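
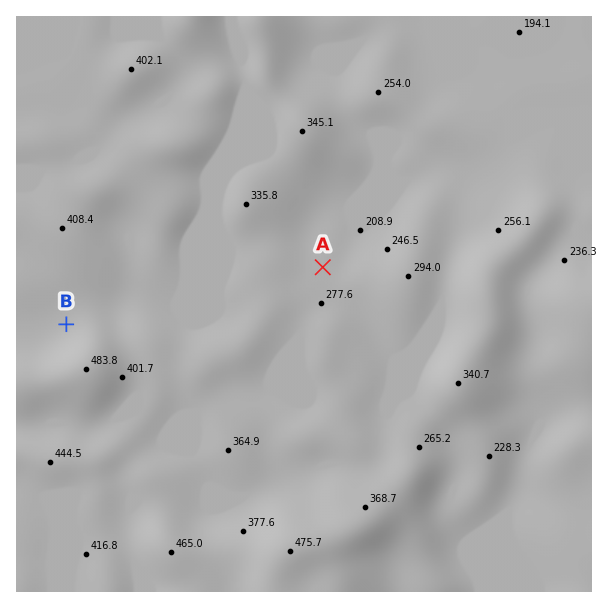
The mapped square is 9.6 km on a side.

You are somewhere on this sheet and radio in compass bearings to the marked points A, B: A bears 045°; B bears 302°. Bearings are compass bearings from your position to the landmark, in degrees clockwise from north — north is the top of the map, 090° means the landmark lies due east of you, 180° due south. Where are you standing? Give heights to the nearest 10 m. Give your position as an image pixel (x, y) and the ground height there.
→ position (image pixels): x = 189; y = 401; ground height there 350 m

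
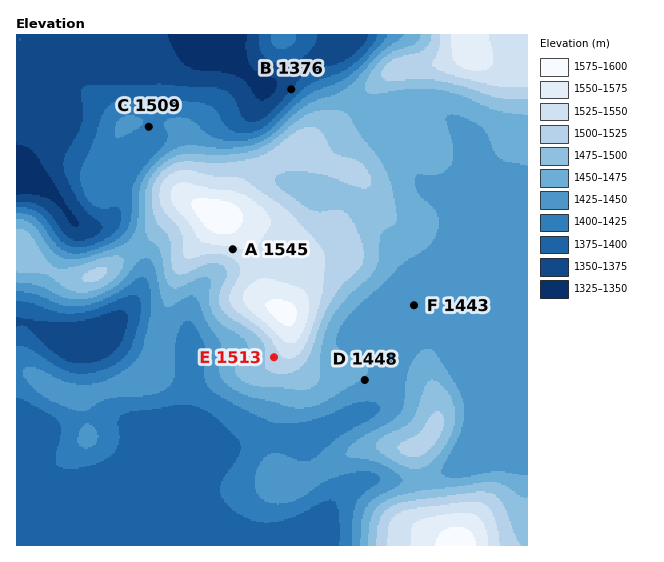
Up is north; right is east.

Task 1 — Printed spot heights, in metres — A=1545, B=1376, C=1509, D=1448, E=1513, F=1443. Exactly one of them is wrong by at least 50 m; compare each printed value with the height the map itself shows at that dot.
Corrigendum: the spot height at C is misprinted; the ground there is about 1422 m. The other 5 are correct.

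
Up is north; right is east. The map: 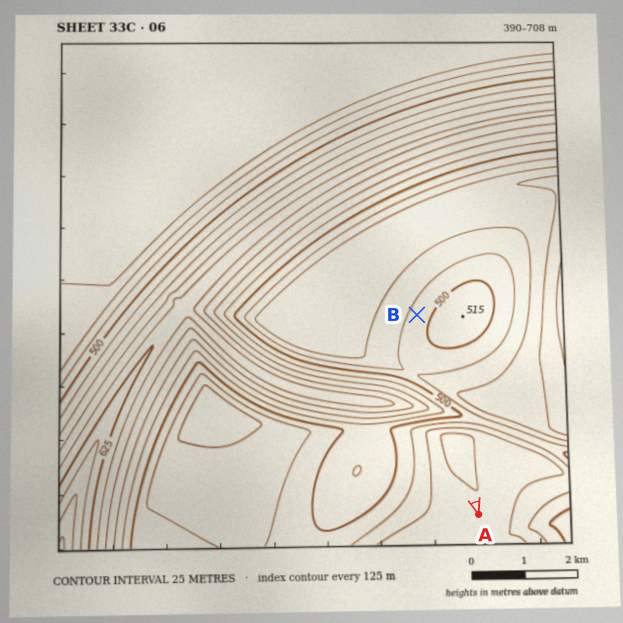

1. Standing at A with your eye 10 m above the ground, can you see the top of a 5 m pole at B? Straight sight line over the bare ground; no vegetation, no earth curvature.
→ no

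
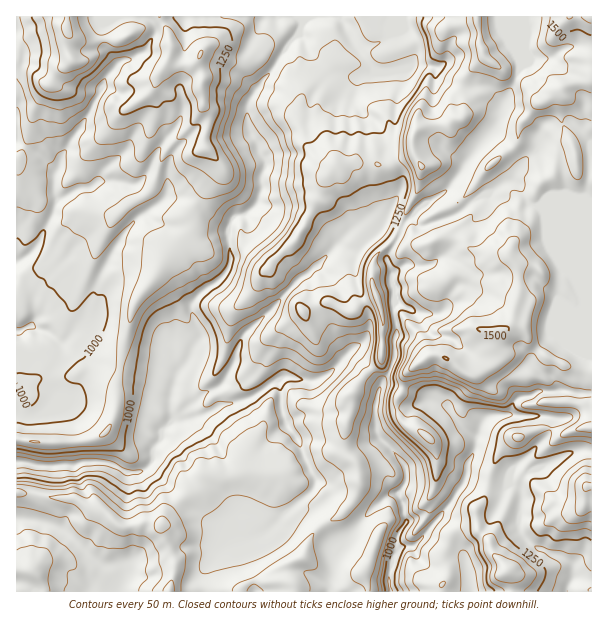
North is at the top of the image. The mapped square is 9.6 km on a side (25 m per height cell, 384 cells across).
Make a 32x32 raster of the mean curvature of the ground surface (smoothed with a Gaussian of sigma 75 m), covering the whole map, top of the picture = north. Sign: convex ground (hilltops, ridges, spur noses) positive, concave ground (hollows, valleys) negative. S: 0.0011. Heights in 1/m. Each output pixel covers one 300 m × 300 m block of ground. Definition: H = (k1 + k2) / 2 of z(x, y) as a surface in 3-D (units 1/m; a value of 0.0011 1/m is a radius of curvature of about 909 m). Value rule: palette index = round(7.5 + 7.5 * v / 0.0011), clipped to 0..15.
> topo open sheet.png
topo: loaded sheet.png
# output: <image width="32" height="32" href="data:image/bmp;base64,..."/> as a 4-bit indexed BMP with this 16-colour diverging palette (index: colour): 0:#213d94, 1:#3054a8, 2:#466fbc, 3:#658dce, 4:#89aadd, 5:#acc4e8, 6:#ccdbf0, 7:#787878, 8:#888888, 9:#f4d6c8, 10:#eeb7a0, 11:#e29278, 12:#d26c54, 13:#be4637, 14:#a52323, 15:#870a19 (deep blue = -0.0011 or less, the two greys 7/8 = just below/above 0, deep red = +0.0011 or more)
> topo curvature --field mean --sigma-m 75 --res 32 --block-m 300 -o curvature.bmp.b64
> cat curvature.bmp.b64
<image width="32" height="32" href="data:image/bmp;base64,Qk12AgAAAAAAAHYAAAAoAAAAIAAAACAAAAABAAQAAAAAAAACAAATCwAAEwsAABAAAAAAAAAAlD0hAKhUMAC8b0YAzo1lAN2qiQDoxKwA8NvMAHh4eACIiIgAyNb0AKC37gB4kuIAVGzSADdGvgAjI6UAGQqHAHlnd2fliLmbZ40Ju3Gql0m6eGZHuFdWqqWPCplgz6hXmoV3RadndkilXJBbVfYTVmQ4fMvIZ3d1qFbwlo2UeqZHecp6tnd3dmjDsOJvV1qd//3mVpqHZ4hlm0CdCYdqXVADggKbqZmbNpuTT0W1dH4DMATSareYl2rIcF9StUYT//79VlVZqYF4pAf+g4/Y10RUf0dlV6xViNJfxVQCMwyHdl12d4QXbZrkXSNEpJ/IiHd7hXeWpSYF+Q4RbqeER4h4epV2empkgVp9+vq4adiZd3mkdzwrhtgB8P1WiHhWRYdn02csNsjGcPGIvLvCd6eHZfRVjsIvqePzEkhpo3eYeGTLdDjLKJp6pMpmabZ3qHhme6pgj9FGXja6l2h6Z1h3lImZtUzpRlp3ZWibpneFh6SJiKOUj2VzmtyYnHV3dpiLN4iSViu1ZypVdmqGd4lambVol1NFylZJSJZnZ3eYZUZLN4yyeqmXcONaVohnp0pmp1l/o0q6mbL8SNVpiZc5pXhp+lM4moloxWObZqd3gqpaR8QkW3iIWNikSXWVZ5Rsl3XbF7p2dpX32lW1V0u7GZuE5jWph2eB1Zdiy8VepxWrhOdziYd2Y4S2d4mZVs+wJsi2ezl4l4YkPOZEeWXKfbLl7GeFeWeHL112W1VX50aVk0aFd3hZdXxuR1ba"/>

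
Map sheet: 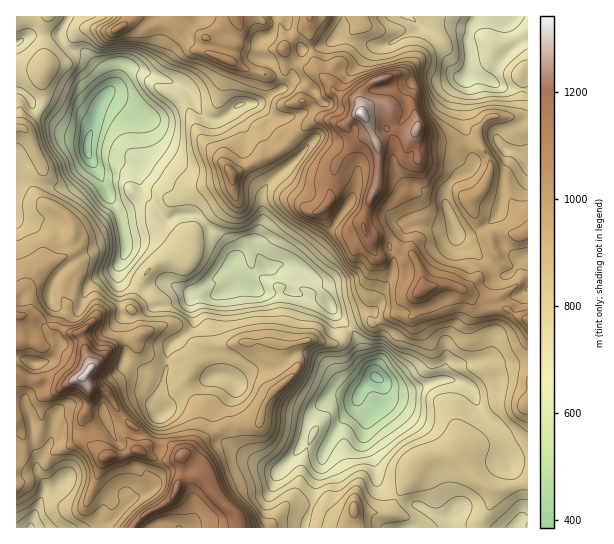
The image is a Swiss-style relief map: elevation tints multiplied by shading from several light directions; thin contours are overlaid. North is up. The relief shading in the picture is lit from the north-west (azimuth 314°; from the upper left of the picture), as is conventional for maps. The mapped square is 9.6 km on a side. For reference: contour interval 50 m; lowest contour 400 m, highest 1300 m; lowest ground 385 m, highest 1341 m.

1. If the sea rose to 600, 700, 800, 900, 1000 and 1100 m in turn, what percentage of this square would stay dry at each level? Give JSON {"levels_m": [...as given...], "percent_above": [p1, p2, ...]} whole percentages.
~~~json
{"levels_m": [600, 700, 800, 900, 1000, 1100], "percent_above": [93, 82, 65, 45, 22, 9]}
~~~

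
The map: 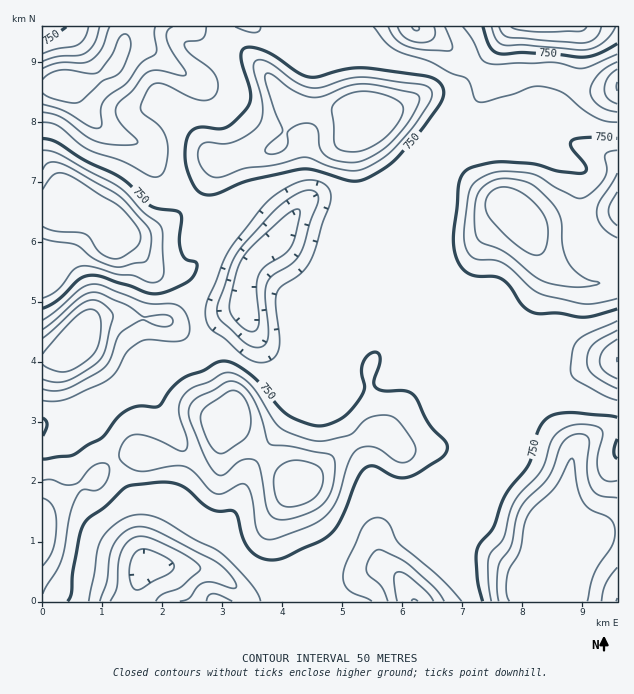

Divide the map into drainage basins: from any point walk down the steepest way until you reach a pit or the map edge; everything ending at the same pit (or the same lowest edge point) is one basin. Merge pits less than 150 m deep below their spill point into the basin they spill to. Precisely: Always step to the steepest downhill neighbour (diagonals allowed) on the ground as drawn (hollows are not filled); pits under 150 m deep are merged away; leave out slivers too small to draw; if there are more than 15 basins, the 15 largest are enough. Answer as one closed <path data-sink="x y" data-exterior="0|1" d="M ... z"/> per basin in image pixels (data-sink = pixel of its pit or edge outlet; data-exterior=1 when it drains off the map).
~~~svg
<path data-sink="80 339" data-exterior="0" d="M532 130l-26 1-4 2 0 59 3 12-38-13-45-1-4-4-1 10-17 27-35 34-9 5-12 0-33 34-13 10 2 54-3 12-11 18-9 11-17 11-12 2-20 1 4-7-1-12-27-51-10-45-8-18-7-6-20-3 17 1 15-6 15-15 25-34 6-14 0-12-14-32-7 2-14 24-26 29-18 12-16 6-21 0-7-9-8-7-36-16-14 8-13 0-1 301 37-25 18-8 10-12 14-8 9-3 33 0 18 5 21-4 14-9 8-27 71 62 13-4 29-26 34-20 9 0 8 5 19-17 38-18 13-11 1-15-6-31 35-44 6-15 2-24 4-3 1-7 5-8 14-15 4-8 8 13 11 25 14 15 23 8 12 2 25-3 1-118-14-9-29-10-18-10z"/><path data-sink="415 601" data-exterior="1" d="M514 388l-5 0-12 10-9 3-13-1-18-8-12 10-38 18-19 17-8-5-9 0-15 8-19 12-24 22-15 8-13 17-12 24 0 18 6 29 0 15 6 15 2 2 245 0 0-23 11-32 19-34 11-63-24-29z"/><path data-sink="62 84" data-exterior="0" d="M287 26l-244 0-1 184 14 0 14-8 36 16 8 7 7 9 21 0 16-6 18-12 26-29 16-26 39-7 21-8 8-17 4-25 18 4 20 0 31 5-13-11-7-15-11-38-29-13z"/><path data-sink="146 567" data-exterior="0" d="M224 420l-8 27-14 9-21 4-18-5-33 0-18 7-15 16-48 28-7 7 0 88 244 1-7-17 0-15-6-29 0-18 7-16 17-24-7-4z"/><path data-sink="416 27" data-exterior="1" d="M617 26l-329 1 11 9 29 13 8 30 10 23 7 6 16 9 1 10 10 17 39 44 41 2 45 14-3-12 0-59 4-2 26-1 21 2 22 12 29 10 14 8z"/><path data-sink="245 306" data-exterior="0" d="M292 104l-2 1-4 24-8 17-9 4-27 5-18 7 13 31 0 12-6 14-19 27-25 24-11 4-17-1 20 3 7 6 8 18 10 45 27 51 1 12-2 6 18 0 12-2 22-16 10-15 8-21-2-54 13-10 33-34 12 0 17-11 27-28 17-27 0-9-3-6-34-37-10-17-2-11-13-4-47-4z"/><path data-sink="617 360" data-exterior="1" d="M548 266l1 14-9 26 0 25-3 21-7 15-18 20 6 3 31 31 5 8 18 18 2 7 2-6 13-11 15-7 14-4 0-144-11-1-15 3-12-2-23-8z"/>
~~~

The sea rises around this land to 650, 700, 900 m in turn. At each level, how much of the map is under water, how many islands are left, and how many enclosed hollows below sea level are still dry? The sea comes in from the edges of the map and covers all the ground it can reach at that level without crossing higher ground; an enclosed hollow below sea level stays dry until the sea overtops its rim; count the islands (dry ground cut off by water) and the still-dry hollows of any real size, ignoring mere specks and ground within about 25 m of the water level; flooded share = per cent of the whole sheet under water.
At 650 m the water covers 9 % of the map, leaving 0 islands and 1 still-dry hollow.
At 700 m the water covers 16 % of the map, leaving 0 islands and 1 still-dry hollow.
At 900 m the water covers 92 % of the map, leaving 4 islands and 0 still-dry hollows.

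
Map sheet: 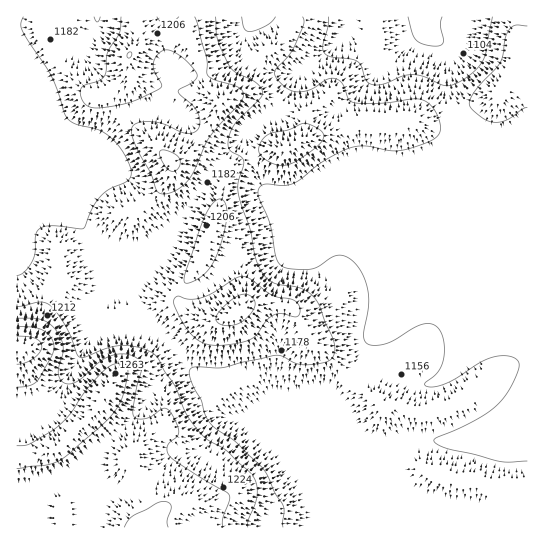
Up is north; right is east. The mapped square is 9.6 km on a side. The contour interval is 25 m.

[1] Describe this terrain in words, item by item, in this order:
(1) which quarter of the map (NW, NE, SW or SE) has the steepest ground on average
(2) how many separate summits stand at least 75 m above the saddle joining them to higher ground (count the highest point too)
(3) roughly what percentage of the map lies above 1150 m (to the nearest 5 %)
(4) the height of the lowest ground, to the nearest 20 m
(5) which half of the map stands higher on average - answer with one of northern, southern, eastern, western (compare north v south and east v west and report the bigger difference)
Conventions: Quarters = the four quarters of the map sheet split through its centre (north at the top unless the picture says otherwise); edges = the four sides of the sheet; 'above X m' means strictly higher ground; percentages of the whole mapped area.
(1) The south-west quarter is the steepest part of the map.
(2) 1 summit rises at least 75 m above its surroundings.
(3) Ground above 1150 m makes up about 75 % of the sheet.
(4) The lowest point is down at roughly 1100 m.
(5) On average the western half of the map is the higher ground.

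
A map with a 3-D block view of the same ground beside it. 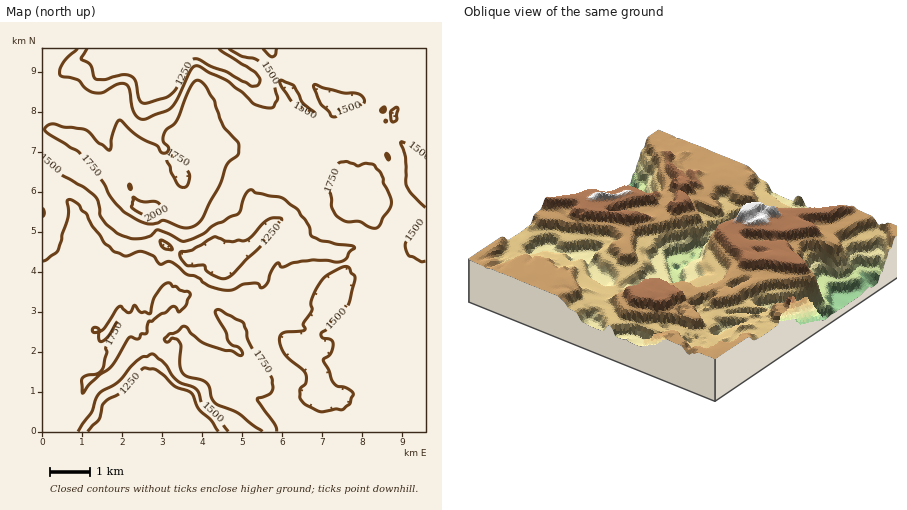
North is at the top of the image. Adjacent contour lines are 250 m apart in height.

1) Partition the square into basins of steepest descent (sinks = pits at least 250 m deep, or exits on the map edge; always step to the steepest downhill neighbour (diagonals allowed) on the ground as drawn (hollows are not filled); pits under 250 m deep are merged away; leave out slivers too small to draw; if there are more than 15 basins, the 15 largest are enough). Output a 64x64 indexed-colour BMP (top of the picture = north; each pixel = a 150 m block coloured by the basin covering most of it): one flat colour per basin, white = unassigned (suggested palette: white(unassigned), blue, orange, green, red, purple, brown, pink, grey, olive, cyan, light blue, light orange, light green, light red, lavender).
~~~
<image width="64" height="64" href="data:image/bmp;base64,Qk12CAAAAAAAAHYAAAAoAAAAQAAAAEAAAAABAAQAAAAAAAAIAAATCwAAEwsAABAAAAAAAAAA////ALR3HwAOf/8ALKAsACgn1gC9Z5QAS1aMAMJ34wB/f38AIr28AM++FwDox64AeLv/AIrfmACWmP8A1bDFADMzMzMzMzMzMzMzMzMzMzMzMzMiIiIRERERERERERERMzMzMzMzMzMzMzMzMzMzMzMzMiIiIREREREREREREREzMzMzMzMzMzMzMzMzMzMzMzMREhERERERERERERERETMzMzMzMzMzMzMzMzMzMzMzMzERERERERERERERERERMzMzMzMzMzMzMzMzMzMzMzMzMREREREREREREREREREzMzMzMzMzMzMzMzMzMzMzMzMzERERERERERERERERETMzMzMzMzMzMzMzMzMzMzMzMzEREREREREREREREREhMzMzMzMzMzMzMzMzMzMzMzMzMREREREREREREREREiIzMzMzMzMzMzMzMzMzMzMzERERERERERERERERERESIjMzMzMzMzMzMzMzMzMzMzMxEREREREREREREREREREiMzIjMzMzMzMzMzMzMzMzMzMxERERERERERERERERERIiIiIzMzMzMzMzMzMzMzIjMzERERERERERERERERERESIiIzMzMzMzMzMzMzMiIiMzMRERERERERERERERERESIiIjMzMzMzMzMzMzMiIiIjMhERERERERERERERERESIiIiIzMzMzMzMzMzMyIiIiMyIhEREREREREREREREiIiIiIiMzMzMzMzMzMyIiIiIiIiIREREREREREREREiIiIiIiIzMjMzMzMzMzIiIiIiIiIhERERERERERERESIiIiIiIiIiMzMzMzMzIiIiIhEiIiERERERERESIiEREiIiIiIiIiIjMzEzMzMiIiIhEREiIhEREREREREiIhEiIiIiIiIiIiIzMREzMiIiIiERERIiIRERERERERERESIiIiIiIiIiIjMRETMzIiERERERESIhERERERERERESIiIiIRIiIiIiIRERETMhEREREREREREREREREREREREiIiERERIiIiIiEREREREREREREREREREREREREREREiIiIREREiIiIiIhERERERERERERERERERERERERERESIiIhERESIiIiIiERERERERERERERERERERERERERESIiIiEREREiIiEiERERERERERERERERERERERERERESIiIiIRERERIhERERERERERERERERERERERERERERERIiIiIhEREREREREREREREREREREREREREREREREREREiIiIiERERERERERERERERERERERERERERERERERERESIiIiIRERERERERERERERERERERERERERERERERERESIiIiIhEREREREREREREREREREREREREREREREREREREiIiIiERERERERERERERERERERERERERERERERERERESIiIiIRERERERERERERERERERERERERERERERERERERIiIiIhEREREREREREREREREREREREREREREREREREREiIiIiERERERERERERERERERERERERERERERERERERESIiIiIRERERERERERERERERERERERERERERERERERESIiIiIhEREREREREREREREzERERERERERERERERERERIiIiIiEREREREREREzMzMzMxEREREREREREREREREREiIiIiIRERERERERETMzMzMzMREREREREREREREREREiIiIiIhERERERERETMzMzMzMxERERERERERERERERMyIiIiIiERERERERERMzMzMzMzMRERERERERERERESMzIiIiIiIRERERERESIzMzMzMzMxERERERERERERIiIjIiIiIiIhERERERESIjMzMzMzMxERERERERERERIiIiIiIiIiIiERERERESIiMzMzMzMzMxERERERERERIiIiIiIiIiIiIRERERESIiIzMzMzMzMzEREREREREREiIiIiIiIiIiIhERERESIiIzMzMzMzMzMxEREREREREiIiIiIiIiIiIiERERESIiIzMzMzMzMzMzERERERESIiIiIiIiIiIiIiIRERESIiIjMyIjMzMzMzMiIiIiIiIiIiIiIiIiIiIiIhERERIiIiIiIiIjMzMzMyIiIiIiIiIiIiIiIiIiIiIiEREiIiIiIiIiIiIiMzMyIiIiIiIiIiIiIiIiIiIiIiISIiIiIiIiIiIiIiIzMyIiIiIiIiIiIiIiIiIiIiIiIiIiIiIiIiIiIiIiIjMyIiIiIiIiIiIiIiIiIiIiIiIiIiIiIiIiIiIiIiIiMzIiIiIiIiIiIiIiIiIiIiIiIiIiIiIiIiIiIiIiIiIiIiIiIiIiIiIiIiIiIiIiIiIiIiIiIiIiIiIiIiIiIiIiIiIiIiIiIiIiIiIiIiIiIiIiIiIiIiIiIiIiIiIiIiIiIiIiIiIiIiIiIiIiIiIiIiIiIiIiIiIiIiIiIiIiIiIiIiIiIiIiIiIiIiIiIiIiIiIiIiIiIiIiIiIiIiIiIiIiIiIiIiIiIiIiIiIiIiIiIiIiIiIiIiIiIiIiIiIiIiIiIiIiIiIiIiIiIiIiIiIiIiIiIiIiIiIiIiIiIiIiIiIiIiIiIiIiIiIiIiIiIiIiIiIiIiIiIiIiIiIiIiIiIiIiIiIiIiIiIiIiIiIiIiIiIiIiIiIiIiIiIiIiIiIiIiIiIiIiIiIiIiIiIiIiIiIiIiIiIiIiIiIiIiIiIiIiIiIiIiIiIiIiIiIiIjIiIiIiIiIiIiIiIiIiIiIiIiIiIiIiIiIiIiIiIiIi"/>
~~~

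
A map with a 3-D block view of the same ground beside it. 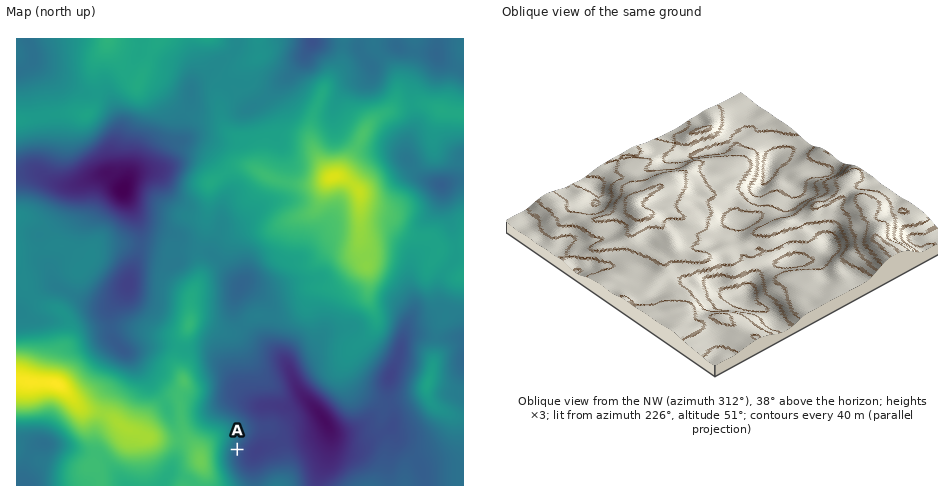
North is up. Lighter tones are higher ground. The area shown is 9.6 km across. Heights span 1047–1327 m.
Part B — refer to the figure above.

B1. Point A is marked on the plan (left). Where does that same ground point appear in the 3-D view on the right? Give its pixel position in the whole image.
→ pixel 827 178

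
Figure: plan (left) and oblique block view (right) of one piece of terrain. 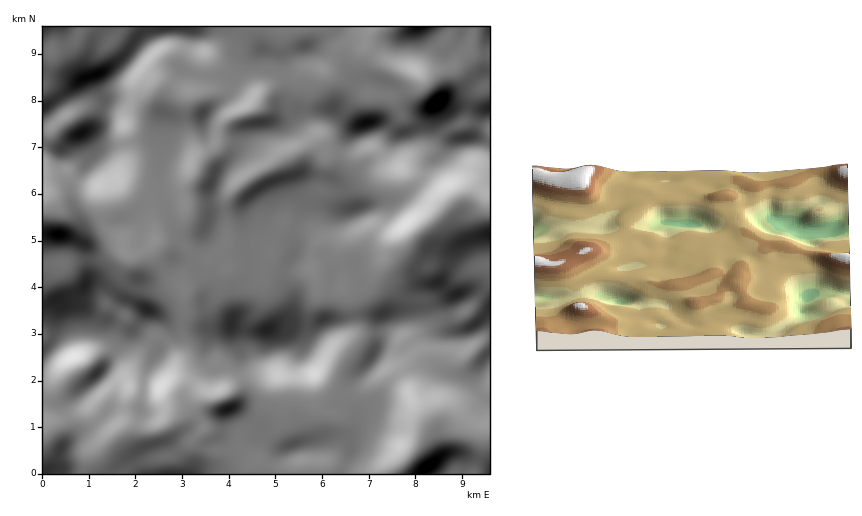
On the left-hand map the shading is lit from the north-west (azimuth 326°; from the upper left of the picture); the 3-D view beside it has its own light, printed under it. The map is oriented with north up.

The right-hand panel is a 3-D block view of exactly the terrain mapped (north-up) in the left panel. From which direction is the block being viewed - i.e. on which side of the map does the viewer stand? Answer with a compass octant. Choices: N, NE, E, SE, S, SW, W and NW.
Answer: N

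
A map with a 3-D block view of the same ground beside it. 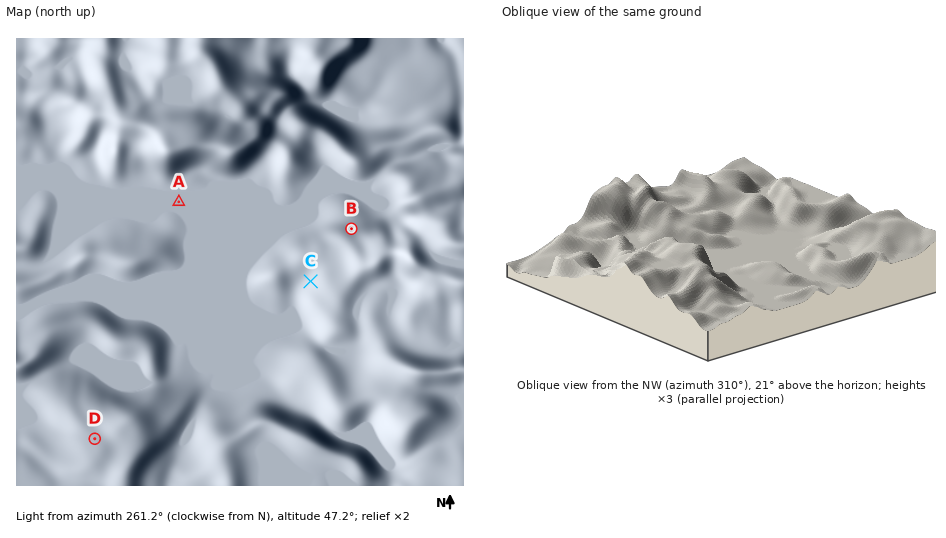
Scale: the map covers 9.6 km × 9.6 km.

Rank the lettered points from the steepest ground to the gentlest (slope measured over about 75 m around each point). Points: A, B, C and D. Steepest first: B C D A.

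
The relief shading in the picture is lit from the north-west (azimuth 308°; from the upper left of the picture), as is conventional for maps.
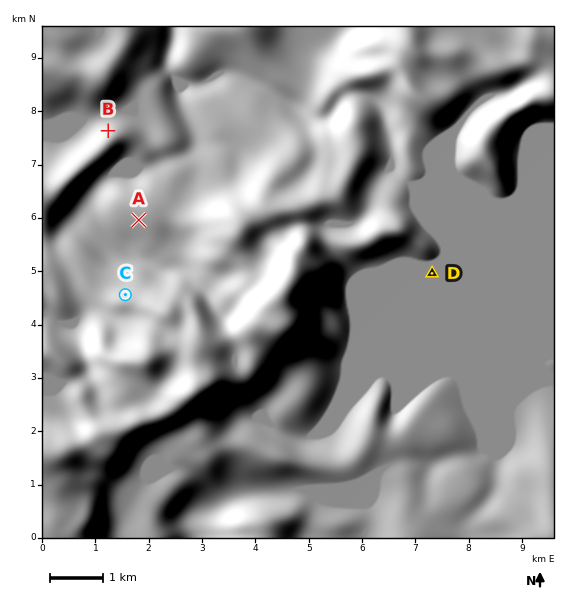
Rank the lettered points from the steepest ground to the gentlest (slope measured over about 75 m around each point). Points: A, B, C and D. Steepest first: B C A D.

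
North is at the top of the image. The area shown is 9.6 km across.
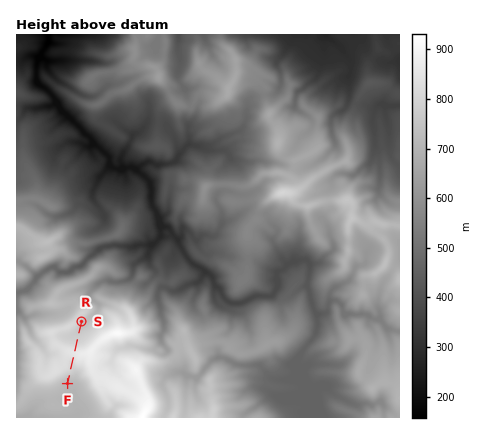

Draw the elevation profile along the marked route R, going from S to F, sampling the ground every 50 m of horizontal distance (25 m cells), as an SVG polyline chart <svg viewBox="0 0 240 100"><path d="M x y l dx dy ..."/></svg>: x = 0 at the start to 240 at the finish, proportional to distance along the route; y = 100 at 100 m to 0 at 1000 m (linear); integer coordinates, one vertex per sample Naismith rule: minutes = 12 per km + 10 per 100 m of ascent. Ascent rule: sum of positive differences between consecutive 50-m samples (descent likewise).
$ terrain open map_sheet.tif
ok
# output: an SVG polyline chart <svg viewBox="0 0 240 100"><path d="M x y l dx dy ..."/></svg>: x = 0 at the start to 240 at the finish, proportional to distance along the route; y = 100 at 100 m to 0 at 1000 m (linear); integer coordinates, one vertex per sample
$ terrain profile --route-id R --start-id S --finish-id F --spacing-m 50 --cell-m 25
<svg viewBox="0 0 240 100"><path d="M0 26l8 0 7 1 8 0 7 0 8-1 7 0 8-1 7 0 8-1 8-1 7-1 8-1 7-2 8-2 7-1 8 0 7 0 8 1 7 1 8 1 8 2 7 0 8 1 7 0 8 0 7 2 8 1 7 2 8 2 8 1 7 1 6 0"/></svg>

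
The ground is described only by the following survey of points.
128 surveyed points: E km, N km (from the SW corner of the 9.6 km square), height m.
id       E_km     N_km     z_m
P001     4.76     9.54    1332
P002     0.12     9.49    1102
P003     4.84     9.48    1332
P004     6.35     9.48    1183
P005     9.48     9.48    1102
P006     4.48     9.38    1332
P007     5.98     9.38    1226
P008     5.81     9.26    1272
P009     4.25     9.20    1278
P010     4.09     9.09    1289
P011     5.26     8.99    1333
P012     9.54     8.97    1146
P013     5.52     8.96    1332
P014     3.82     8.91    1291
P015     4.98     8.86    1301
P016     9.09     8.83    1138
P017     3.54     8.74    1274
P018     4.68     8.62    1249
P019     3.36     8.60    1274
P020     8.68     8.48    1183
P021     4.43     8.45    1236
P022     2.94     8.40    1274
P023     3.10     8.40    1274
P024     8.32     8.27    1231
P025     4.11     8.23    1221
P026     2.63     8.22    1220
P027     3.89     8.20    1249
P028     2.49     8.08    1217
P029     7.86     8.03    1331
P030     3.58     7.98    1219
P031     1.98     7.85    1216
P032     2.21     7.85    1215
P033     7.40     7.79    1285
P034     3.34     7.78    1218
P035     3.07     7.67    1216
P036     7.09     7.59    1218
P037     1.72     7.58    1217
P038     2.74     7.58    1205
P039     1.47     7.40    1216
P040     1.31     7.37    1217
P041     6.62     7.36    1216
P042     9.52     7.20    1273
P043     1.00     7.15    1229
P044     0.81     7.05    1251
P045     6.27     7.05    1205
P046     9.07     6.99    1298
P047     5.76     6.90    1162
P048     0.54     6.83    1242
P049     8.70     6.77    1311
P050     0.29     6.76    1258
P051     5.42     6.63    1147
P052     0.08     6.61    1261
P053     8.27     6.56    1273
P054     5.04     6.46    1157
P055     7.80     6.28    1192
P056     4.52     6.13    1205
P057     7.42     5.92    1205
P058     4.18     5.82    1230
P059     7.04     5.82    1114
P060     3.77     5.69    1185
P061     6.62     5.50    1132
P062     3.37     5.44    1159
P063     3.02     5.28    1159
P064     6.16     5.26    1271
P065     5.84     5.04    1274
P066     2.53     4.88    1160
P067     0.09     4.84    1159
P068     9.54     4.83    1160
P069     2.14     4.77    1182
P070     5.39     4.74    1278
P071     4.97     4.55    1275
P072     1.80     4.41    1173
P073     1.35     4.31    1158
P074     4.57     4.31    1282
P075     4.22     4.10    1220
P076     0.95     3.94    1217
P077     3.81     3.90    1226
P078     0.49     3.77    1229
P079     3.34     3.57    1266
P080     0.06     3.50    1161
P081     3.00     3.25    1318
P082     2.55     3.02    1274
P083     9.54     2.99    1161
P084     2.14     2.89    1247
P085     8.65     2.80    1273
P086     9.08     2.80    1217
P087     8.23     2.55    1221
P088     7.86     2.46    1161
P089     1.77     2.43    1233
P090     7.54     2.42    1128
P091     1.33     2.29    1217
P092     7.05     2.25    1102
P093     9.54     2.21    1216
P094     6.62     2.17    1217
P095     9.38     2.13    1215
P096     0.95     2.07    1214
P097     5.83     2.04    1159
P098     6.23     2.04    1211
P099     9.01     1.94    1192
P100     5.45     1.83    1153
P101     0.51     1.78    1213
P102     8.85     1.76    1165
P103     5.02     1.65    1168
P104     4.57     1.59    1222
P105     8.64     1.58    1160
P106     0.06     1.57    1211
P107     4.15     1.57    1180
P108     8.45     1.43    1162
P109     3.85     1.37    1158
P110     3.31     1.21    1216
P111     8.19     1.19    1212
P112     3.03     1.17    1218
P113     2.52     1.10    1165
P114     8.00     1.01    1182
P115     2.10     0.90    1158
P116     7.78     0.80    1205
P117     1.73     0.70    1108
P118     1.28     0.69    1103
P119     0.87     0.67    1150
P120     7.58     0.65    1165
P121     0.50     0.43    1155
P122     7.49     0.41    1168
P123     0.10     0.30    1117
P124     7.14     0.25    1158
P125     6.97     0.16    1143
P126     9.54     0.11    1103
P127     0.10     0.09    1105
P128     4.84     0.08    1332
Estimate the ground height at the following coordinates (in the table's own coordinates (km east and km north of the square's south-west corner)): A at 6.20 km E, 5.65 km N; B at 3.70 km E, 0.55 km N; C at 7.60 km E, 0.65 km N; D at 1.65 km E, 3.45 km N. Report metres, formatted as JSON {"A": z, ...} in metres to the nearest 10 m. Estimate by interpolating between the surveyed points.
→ {"A": 1160, "B": 1220, "C": 1170, "D": 1220}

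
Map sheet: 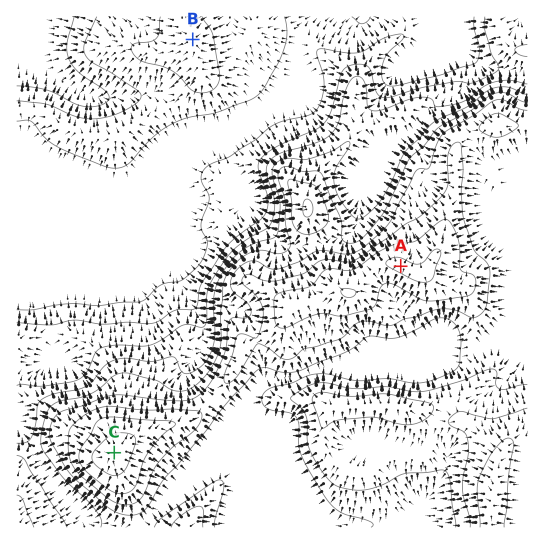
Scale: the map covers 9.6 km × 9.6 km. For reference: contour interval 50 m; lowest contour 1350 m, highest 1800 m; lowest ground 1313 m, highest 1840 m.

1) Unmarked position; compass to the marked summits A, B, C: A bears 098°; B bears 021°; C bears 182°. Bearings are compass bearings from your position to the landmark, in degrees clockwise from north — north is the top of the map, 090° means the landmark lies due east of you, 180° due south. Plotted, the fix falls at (121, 227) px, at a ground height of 1390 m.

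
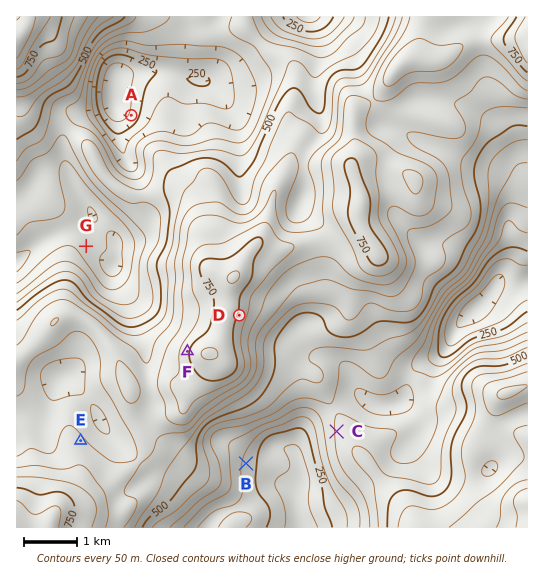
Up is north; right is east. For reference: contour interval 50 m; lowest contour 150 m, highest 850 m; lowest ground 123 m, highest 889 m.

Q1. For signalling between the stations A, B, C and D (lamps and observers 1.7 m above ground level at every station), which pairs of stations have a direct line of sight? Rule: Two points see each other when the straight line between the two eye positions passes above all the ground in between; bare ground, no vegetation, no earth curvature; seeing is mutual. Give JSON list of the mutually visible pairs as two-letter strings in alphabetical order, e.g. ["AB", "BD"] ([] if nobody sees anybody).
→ ["BC", "CD"]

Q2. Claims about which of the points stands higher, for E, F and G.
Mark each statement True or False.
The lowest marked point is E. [False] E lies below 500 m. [False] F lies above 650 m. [True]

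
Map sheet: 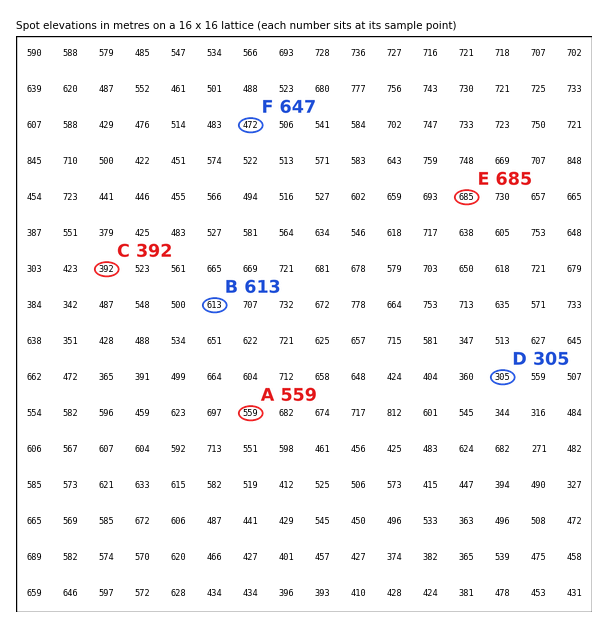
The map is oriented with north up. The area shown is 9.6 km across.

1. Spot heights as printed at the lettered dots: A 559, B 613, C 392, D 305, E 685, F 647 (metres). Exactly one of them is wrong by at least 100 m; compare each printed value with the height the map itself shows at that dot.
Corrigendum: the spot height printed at F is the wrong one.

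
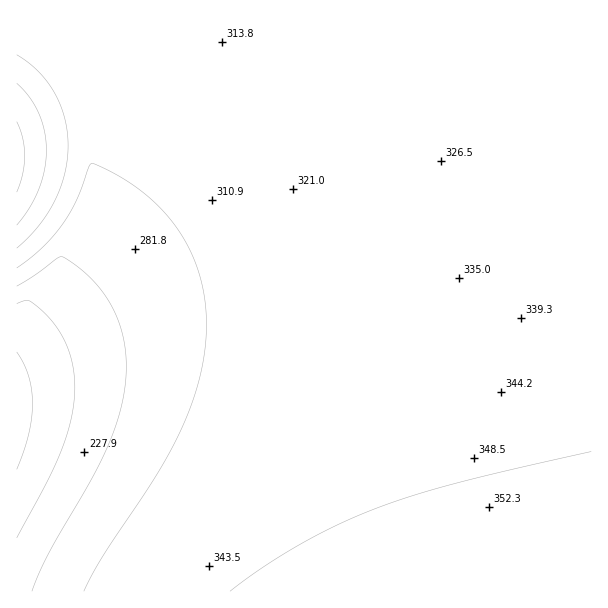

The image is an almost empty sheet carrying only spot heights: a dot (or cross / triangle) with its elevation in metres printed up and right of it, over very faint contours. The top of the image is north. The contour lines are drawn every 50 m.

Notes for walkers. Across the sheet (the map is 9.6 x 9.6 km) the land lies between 130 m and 470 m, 320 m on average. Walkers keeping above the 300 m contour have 75.8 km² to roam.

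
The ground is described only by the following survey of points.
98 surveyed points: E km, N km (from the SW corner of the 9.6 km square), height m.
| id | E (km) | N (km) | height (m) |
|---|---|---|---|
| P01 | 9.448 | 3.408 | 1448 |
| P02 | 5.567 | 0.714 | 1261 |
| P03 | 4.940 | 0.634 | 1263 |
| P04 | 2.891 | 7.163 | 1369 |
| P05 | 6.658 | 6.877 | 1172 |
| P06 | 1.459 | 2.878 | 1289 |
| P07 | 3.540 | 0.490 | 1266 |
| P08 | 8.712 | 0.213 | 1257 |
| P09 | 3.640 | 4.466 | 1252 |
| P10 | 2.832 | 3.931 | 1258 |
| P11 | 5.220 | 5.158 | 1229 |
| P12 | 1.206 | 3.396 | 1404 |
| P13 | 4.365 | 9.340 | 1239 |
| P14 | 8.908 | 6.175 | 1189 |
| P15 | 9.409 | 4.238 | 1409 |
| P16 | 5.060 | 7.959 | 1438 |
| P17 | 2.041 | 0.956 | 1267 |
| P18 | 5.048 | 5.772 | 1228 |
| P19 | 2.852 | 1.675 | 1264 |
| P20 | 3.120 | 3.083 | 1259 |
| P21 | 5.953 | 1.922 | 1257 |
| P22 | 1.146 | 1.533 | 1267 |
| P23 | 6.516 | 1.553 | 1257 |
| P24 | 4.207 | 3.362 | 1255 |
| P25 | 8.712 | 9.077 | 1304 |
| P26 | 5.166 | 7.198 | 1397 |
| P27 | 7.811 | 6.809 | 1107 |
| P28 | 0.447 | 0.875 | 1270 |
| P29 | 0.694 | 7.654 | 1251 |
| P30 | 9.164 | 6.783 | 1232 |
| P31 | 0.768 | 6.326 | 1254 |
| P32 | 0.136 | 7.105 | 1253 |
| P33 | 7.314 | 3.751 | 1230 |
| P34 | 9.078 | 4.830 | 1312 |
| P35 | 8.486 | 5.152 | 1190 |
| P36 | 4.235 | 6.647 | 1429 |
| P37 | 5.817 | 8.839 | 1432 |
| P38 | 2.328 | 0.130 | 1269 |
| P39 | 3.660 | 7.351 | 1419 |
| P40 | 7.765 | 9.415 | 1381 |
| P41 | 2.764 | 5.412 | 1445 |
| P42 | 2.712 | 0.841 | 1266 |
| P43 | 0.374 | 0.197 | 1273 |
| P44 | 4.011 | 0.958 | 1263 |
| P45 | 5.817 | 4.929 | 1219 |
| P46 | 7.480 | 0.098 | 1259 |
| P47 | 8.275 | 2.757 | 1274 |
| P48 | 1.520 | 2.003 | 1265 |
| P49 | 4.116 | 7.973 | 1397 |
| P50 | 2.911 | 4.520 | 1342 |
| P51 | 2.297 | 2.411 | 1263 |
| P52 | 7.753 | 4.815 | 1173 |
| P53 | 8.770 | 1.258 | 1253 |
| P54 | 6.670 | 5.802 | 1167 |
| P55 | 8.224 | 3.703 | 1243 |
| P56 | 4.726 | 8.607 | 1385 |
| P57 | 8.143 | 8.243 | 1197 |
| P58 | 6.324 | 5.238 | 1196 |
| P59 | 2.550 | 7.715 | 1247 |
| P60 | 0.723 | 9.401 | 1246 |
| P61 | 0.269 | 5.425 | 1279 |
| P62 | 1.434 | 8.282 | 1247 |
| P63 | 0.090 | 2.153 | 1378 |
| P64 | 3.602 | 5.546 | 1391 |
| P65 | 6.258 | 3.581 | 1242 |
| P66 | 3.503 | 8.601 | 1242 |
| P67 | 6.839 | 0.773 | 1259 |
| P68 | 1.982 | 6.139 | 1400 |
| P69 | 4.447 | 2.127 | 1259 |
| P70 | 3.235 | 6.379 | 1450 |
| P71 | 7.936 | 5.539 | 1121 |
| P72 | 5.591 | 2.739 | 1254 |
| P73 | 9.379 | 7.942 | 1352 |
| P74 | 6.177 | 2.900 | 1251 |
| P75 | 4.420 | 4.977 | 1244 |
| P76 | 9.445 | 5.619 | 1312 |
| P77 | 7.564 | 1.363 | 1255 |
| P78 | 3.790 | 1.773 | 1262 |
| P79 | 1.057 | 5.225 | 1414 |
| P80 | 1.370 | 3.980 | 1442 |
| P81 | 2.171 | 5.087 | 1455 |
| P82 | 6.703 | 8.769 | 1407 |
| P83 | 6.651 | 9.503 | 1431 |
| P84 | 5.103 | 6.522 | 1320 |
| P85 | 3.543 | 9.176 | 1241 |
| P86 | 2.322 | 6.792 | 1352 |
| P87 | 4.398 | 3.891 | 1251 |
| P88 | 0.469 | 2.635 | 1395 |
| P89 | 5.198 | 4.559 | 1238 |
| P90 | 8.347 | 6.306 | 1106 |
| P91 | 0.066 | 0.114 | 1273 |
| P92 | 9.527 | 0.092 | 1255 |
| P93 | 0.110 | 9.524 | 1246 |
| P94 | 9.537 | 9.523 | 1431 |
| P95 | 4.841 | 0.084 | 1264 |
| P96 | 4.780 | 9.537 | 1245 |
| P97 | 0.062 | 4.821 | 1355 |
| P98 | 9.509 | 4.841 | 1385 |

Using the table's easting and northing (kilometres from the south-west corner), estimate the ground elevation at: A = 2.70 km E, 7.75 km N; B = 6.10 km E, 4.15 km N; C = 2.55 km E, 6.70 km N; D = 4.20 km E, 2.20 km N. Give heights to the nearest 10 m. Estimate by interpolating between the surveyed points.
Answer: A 1250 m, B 1230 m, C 1390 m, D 1260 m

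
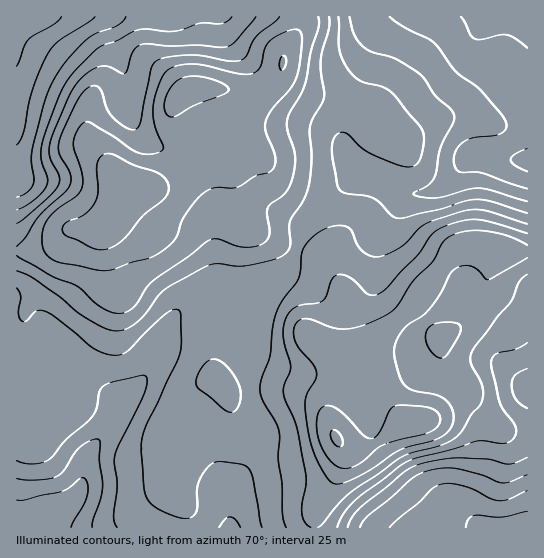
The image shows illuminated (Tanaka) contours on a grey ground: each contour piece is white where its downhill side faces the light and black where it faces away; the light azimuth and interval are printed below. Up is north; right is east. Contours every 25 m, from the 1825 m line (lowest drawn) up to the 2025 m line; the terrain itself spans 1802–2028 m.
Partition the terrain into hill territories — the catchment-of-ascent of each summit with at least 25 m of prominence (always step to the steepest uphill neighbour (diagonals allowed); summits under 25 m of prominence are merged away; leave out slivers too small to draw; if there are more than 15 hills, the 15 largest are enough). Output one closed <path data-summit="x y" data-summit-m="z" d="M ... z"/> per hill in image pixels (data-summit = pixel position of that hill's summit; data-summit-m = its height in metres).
<path data-summit="337 438" data-summit-m="2028" d="M527 16l-136 0-4 5-7 14-16 64-20 38 0 12 4 8 11 12 9 5-6 1-16 9-41 38-14 40-46 46-14-4-18 0-11-3-23 10-12 16-19 46-27 31-16-12-39-17-13-12-37 3 1 162 511-1z"/><path data-summit="133 187" data-summit-m="2023" d="M101 16l-85 1 0 348 15 0 22-2 13 12 39 17 16 12 27-31 19-46 12-16 23-10 11 3 18 0 14 4 46-46 14-40 41-38 16-9 6-1-9-5-8-8-14-24-12-6-22-6-53 4-32-6-17 6-20 22-11 0-21-8-9-8-9-17-4-13-2-30-10-25-7-24z"/><path data-summit="185 94" data-summit-m="2012" d="M390 16l-289 1 7 9 7 24 10 25 2 30 8 22 14 16 21 8 11 0 20-22 17-6 32 6 39-4 24 2 24 10 6 11 2-15 19-34 16-64z"/>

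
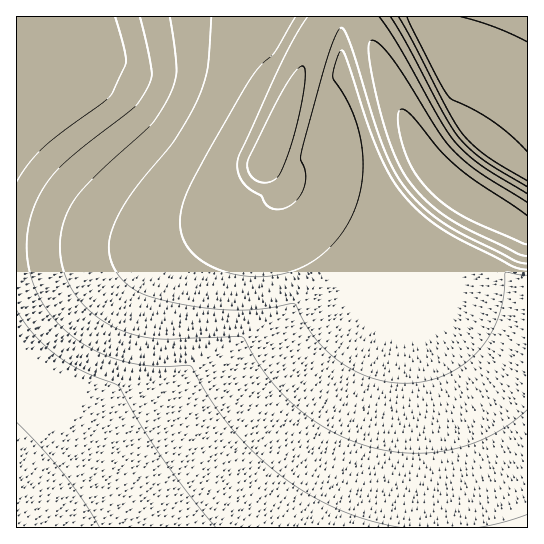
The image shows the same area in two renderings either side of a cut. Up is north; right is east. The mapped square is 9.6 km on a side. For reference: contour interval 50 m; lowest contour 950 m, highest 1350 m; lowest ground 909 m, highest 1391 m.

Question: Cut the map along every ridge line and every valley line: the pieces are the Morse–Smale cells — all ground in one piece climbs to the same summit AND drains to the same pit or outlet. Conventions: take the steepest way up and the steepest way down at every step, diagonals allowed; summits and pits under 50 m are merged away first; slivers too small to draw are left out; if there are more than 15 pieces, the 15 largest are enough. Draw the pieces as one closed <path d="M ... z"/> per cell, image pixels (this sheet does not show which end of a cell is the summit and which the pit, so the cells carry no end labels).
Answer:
<path d="M358 16l-17 1 0 44 31 89 13 32-10 25-16 27-36 47-25 23-23 17-38 24-134 72-28 19-28 23-31 31 1 38 511-1 0-296-66-36-33-30-20-35-32-77z"/><path d="M341 16l-66 1 2 21 25 14 3 9-26 73-14 29 7 31-3 6-24 13-20 8-78 23-17 3-114 0 1 242 30-30 46-35 144-79 38-24 23-17 25-23 33-43 19-31 10-25-42-116z"/><path d="M274 16l-257 0-1 230 114 1 17-3 78-23 20-8 24-13 3-6-7-31 14-29 26-73-3-9-25-14z"/><path d="M527 16l-168 1 18 36 32 77 20 35 33 30 65 36z"/>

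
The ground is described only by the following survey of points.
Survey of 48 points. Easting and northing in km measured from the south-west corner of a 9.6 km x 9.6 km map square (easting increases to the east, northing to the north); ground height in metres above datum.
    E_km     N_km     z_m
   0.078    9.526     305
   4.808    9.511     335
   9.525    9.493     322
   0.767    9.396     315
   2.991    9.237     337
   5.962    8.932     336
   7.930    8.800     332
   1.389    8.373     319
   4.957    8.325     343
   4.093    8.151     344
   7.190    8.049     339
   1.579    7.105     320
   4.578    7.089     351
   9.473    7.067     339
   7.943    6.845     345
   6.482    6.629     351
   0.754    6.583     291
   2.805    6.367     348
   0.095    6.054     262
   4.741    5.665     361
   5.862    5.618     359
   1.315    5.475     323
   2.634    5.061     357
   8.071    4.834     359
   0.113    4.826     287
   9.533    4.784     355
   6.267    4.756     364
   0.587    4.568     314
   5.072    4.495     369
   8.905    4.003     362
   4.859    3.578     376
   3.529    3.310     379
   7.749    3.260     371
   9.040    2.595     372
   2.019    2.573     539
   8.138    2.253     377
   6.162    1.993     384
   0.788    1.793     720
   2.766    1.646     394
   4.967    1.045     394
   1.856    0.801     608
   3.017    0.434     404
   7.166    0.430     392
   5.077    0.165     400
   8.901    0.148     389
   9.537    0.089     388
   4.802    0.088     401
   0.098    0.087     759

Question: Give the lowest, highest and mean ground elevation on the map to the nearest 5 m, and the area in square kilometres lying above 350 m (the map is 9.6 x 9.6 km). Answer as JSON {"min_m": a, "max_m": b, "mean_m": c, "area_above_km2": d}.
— {"min_m": 255, "max_m": 775, "mean_m": 380, "area_above_km2": 57.5}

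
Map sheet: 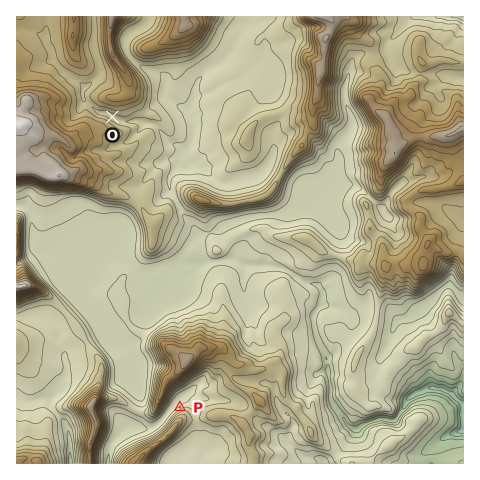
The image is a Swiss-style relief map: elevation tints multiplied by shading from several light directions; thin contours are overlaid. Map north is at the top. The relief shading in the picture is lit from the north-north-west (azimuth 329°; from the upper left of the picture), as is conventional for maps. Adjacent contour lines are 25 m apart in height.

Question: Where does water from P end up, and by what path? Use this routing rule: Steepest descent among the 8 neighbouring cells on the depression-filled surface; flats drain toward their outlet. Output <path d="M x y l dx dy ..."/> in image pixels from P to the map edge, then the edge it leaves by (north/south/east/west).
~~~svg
<path d="M180 407l-2-2-3 0-20 21-4 2-25-1-16 18-2 18"/>
exit: south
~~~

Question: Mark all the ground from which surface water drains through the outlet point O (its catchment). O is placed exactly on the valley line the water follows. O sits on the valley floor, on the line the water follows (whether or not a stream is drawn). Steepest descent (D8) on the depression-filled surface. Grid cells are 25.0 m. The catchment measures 5.331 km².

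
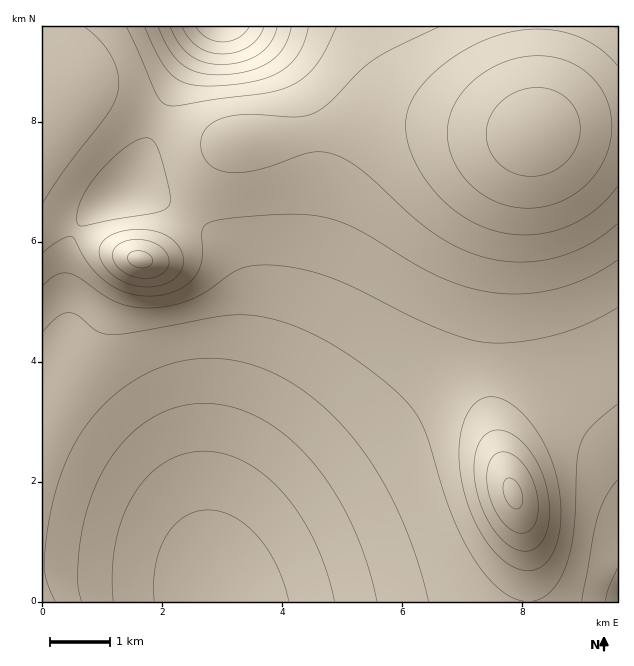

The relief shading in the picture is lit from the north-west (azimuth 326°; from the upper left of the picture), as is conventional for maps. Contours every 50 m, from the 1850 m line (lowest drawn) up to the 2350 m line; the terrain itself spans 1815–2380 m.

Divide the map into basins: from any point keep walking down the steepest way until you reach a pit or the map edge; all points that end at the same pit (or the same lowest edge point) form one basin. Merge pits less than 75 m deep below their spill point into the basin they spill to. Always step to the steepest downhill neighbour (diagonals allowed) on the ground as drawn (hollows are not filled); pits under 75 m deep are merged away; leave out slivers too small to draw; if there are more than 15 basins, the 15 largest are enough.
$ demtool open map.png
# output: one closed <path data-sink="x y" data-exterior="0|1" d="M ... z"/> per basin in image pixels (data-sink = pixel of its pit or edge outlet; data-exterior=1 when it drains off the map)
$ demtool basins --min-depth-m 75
<path data-sink="220 601" data-exterior="1" d="M83 90l-18 4-23 12 0 495 485 1-1-61-7-31-17-45-8-35-5-33 0-45 7-76 11-60 11-42 10-30 6-11-49-2-72-9-49 0-69 14-69 6-21-4-18-6-65-30-24-8z"/><path data-sink="617 601" data-exterior="1" d="M617 126l-40 0-41 5-8 13-10 30-16 64-12 93-1 66 7 47 29 88 3 20 1 50 89-1z"/><path data-sink="223 27" data-exterior="1" d="M536 26l-493 0-1 79 2 1 14-10 12-4 22 0 30 10 65 30 18 6 21 4 69-6 69-14 49 0 72 9 48 1 4-11z"/>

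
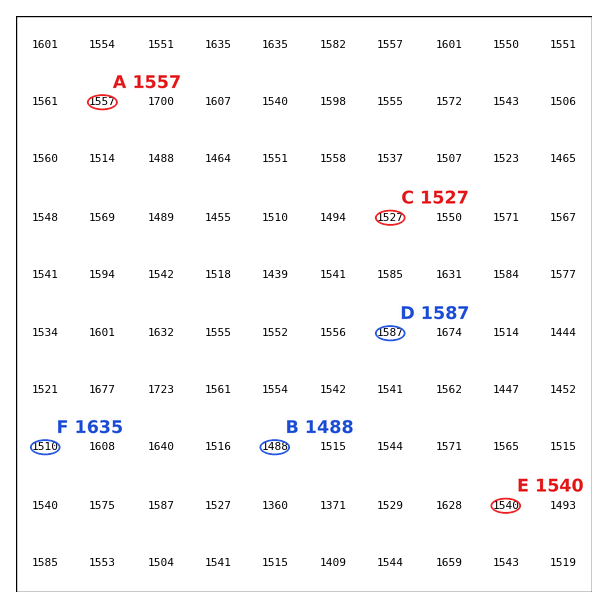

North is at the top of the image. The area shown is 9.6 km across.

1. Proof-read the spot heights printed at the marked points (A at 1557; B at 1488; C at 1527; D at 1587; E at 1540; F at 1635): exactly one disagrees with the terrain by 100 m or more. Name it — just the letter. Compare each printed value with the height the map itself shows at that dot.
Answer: F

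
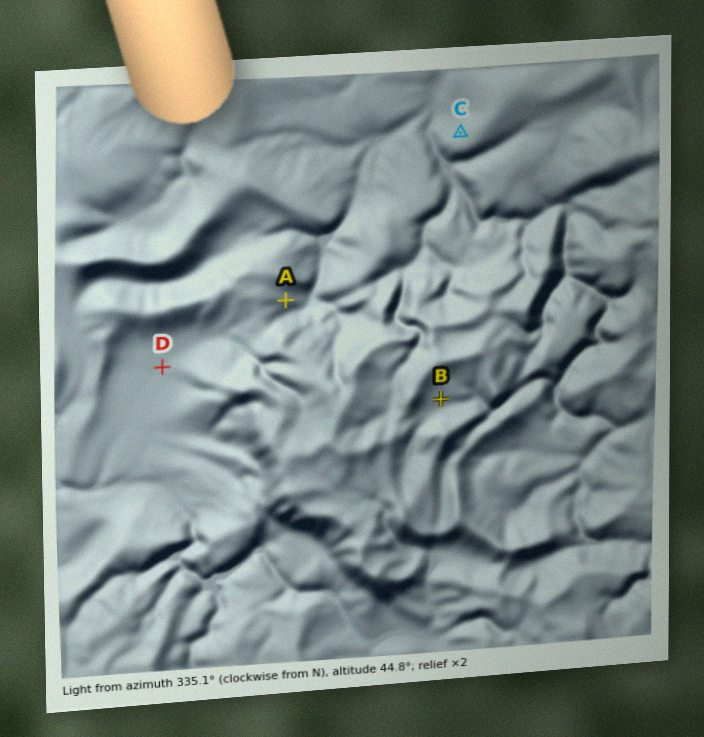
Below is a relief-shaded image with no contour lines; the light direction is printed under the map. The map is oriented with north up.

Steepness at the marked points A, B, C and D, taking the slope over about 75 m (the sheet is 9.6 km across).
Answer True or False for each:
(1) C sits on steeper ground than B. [True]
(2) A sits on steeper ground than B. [True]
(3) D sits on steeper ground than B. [False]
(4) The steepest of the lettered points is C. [False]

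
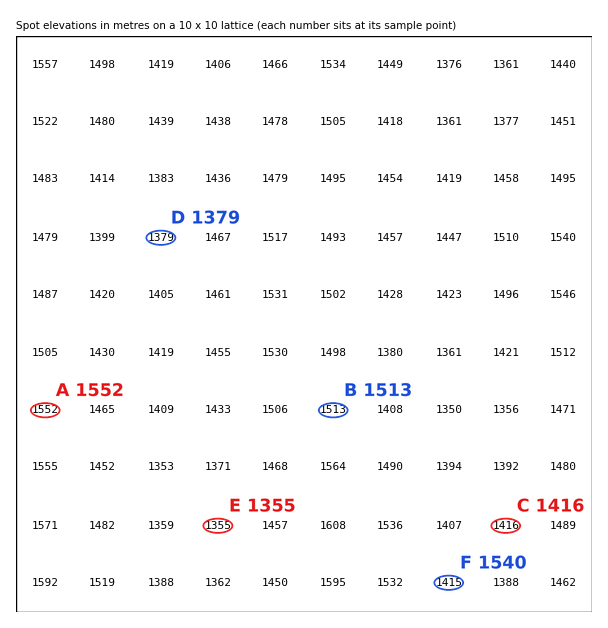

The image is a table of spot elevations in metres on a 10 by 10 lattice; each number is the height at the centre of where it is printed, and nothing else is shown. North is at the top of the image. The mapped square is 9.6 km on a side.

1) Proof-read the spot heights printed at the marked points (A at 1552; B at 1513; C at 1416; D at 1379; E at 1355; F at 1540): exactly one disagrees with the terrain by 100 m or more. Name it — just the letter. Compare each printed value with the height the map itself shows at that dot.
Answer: F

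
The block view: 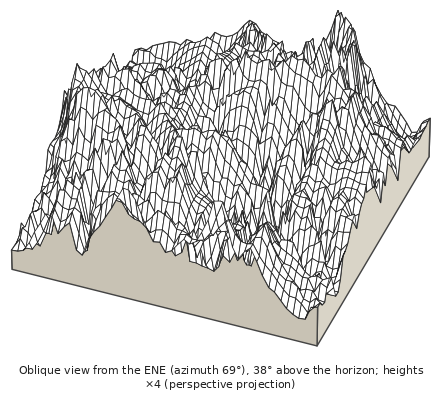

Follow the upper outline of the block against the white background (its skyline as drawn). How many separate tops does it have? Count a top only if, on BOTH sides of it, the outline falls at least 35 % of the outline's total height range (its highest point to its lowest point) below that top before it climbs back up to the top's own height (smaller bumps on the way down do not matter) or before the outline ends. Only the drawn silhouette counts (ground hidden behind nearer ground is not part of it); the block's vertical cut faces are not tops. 1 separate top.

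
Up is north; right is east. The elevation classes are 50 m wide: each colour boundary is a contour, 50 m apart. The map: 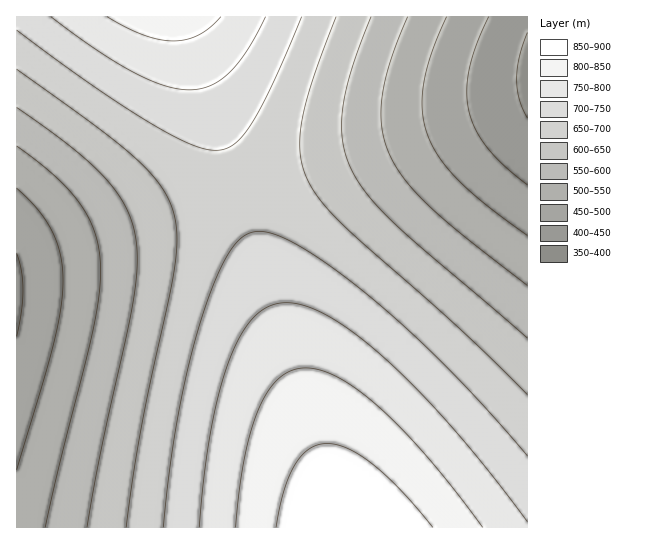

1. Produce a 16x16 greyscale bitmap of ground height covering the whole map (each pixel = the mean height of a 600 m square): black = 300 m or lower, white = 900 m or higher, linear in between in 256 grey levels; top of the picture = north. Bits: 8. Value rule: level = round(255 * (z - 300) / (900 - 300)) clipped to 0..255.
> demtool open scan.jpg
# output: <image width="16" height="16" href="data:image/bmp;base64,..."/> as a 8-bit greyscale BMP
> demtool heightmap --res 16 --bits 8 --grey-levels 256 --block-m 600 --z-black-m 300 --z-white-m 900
<image width="16" height="16" href="data:image/bmp;base64,Qk02BQAAAAAAADYEAAAoAAAAEAAAABAAAAABAAgAAAAAAAABAAATCwAAEwsAAAABAAAAAAAAAAAAAAEBAQACAgIAAwMDAAQEBAAFBQUABgYGAAcHBwAICAgACQkJAAoKCgALCwsADAwMAA0NDQAODg4ADw8PABAQEAAREREAEhISABMTEwAUFBQAFRUVABYWFgAXFxcAGBgYABkZGQAaGhoAGxsbABwcHAAdHR0AHh4eAB8fHwAgICAAISEhACIiIgAjIyMAJCQkACUlJQAmJiYAJycnACgoKAApKSkAKioqACsrKwAsLCwALS0tAC4uLgAvLy8AMDAwADExMQAyMjIAMzMzADQ0NAA1NTUANjY2ADc3NwA4ODgAOTk5ADo6OgA7OzsAPDw8AD09PQA+Pj4APz8/AEBAQABBQUEAQkJCAENDQwBEREQARUVFAEZGRgBHR0cASEhIAElJSQBKSkoAS0tLAExMTABNTU0ATk5OAE9PTwBQUFAAUVFRAFJSUgBTU1MAVFRUAFVVVQBWVlYAV1dXAFhYWABZWVkAWlpaAFtbWwBcXFwAXV1dAF5eXgBfX18AYGBgAGFhYQBiYmIAY2NjAGRkZABlZWUAZmZmAGdnZwBoaGgAaWlpAGpqagBra2sAbGxsAG1tbQBubm4Ab29vAHBwcABxcXEAcnJyAHNzcwB0dHQAdXV1AHZ2dgB3d3cAeHh4AHl5eQB6enoAe3t7AHx8fAB9fX0Afn5+AH9/fwCAgIAAgYGBAIKCggCDg4MAhISEAIWFhQCGhoYAh4eHAIiIiACJiYkAioqKAIuLiwCMjIwAjY2NAI6OjgCPj48AkJCQAJGRkQCSkpIAk5OTAJSUlACVlZUAlpaWAJeXlwCYmJgAmZmZAJqamgCbm5sAnJycAJ2dnQCenp4An5+fAKCgoAChoaEAoqKiAKOjowCkpKQApaWlAKampgCnp6cAqKioAKmpqQCqqqoAq6urAKysrACtra0Arq6uAK+vrwCwsLAAsbGxALKysgCzs7MAtLS0ALW1tQC2trYAt7e3ALi4uAC5ubkAurq6ALu7uwC8vLwAvb29AL6+vgC/v78AwMDAAMHBwQDCwsIAw8PDAMTExADFxcUAxsbGAMfHxwDIyMgAycnJAMrKygDLy8sAzMzMAM3NzQDOzs4Az8/PANDQ0ADR0dEA0tLSANPT0wDU1NQA1dXVANbW1gDX19cA2NjYANnZ2QDa2toA29vbANzc3ADd3d0A3t7eAN/f3wDg4OAA4eHhAOLi4gDj4+MA5OTkAOXl5QDm5uYA5+fnAOjo6ADp6ekA6urqAOvr6wDs7OwA7e3tAO7u7gDv7+8A8PDwAPHx8QDy8vIA8/PzAPT09AD19fUA9vb2APf39wD4+PgA+fn5APr6+gD7+/sA/Pz8AP39/QD+/v4A////AGJyg5Wnus3f7ff59evf0cNeb4CSpbjL3Orx8uvh1Ma4Wmt8j6K2yNnl6unh1sm7rlVmeIufssXU3+Lf1sq9r6JPYXSHm6/Az9fZ1Mq9sKOXSlxvg5equ8jPzse9sKOWikZYa36SpbXAxcK6r6KWiX5FVmh7jqCvuLq2rKGUh3xwR1doeoydqa+vqZ6ShXltY05dbX2Nm6WopZ2RhHdrX1VaZ3aFk56kpJ6ThXhqXVJHaXaEkZ2lqKSajX1uYFJGO3qHlKCqsK+om4t6aVpLPjKMmaWxuby5r5+Oe2lYSTotnqu3wsnKw7emlIBuXEs7La+8ydLY1s7ArpuHdGJRQTI="/>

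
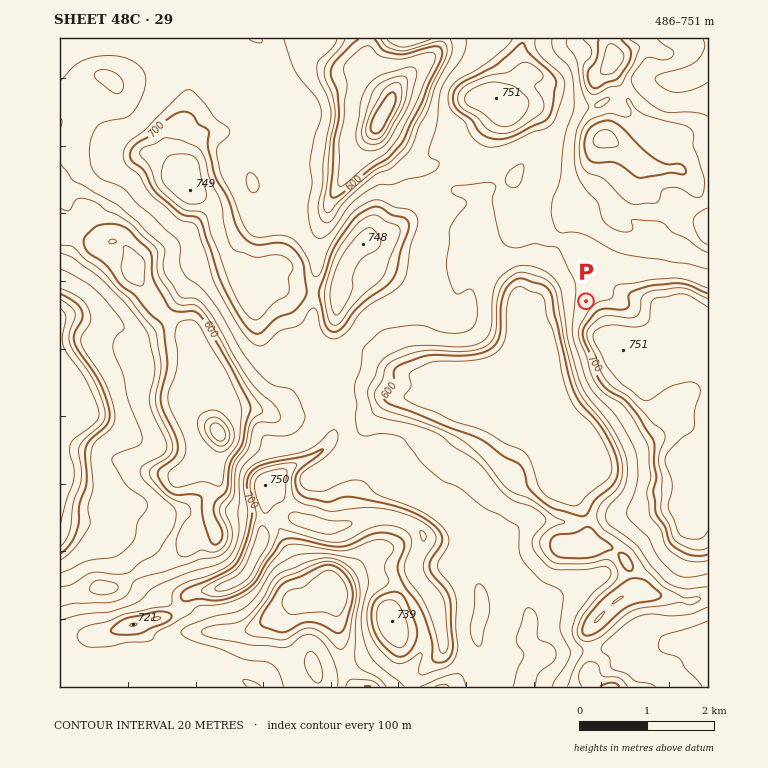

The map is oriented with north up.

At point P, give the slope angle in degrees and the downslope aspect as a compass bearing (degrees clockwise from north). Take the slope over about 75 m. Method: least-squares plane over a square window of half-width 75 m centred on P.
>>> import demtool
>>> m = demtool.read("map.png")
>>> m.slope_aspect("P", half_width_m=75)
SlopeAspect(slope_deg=4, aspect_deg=305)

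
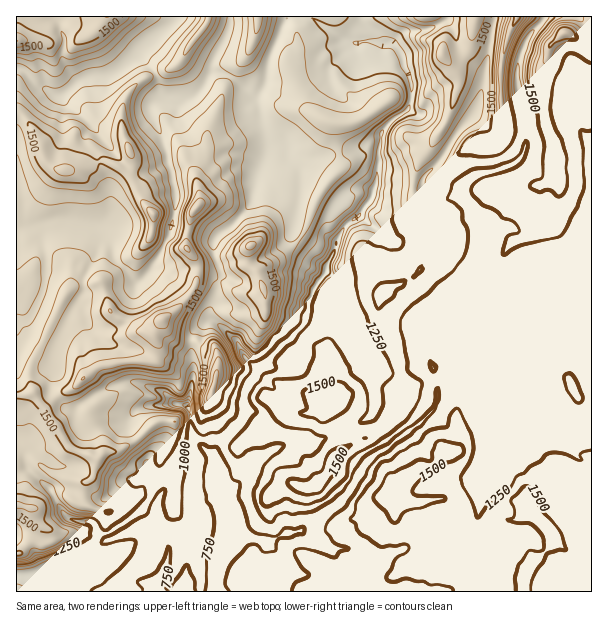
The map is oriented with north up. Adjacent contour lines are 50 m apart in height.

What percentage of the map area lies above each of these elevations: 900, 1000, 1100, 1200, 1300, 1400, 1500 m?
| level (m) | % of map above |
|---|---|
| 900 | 95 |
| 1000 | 92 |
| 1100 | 89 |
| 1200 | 75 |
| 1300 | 56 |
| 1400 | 34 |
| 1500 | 12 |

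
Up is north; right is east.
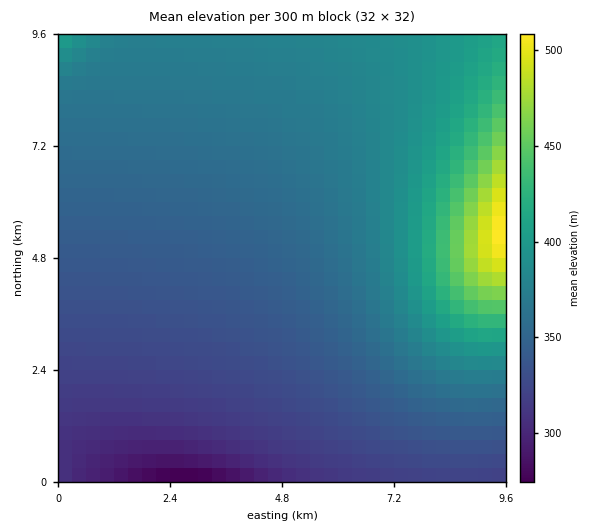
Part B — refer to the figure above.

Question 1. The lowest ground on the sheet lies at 265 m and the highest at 515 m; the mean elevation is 360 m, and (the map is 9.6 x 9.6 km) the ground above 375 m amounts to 24.3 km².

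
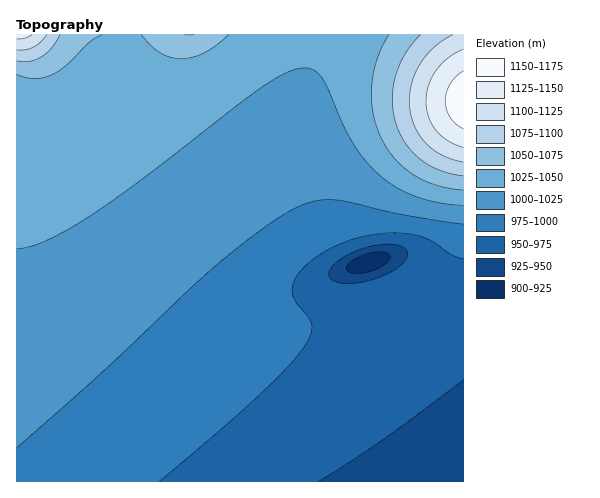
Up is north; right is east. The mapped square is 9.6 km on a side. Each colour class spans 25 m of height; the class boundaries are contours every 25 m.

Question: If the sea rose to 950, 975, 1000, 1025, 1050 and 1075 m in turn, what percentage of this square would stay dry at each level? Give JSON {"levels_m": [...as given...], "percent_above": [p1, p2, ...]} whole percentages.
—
{"levels_m": [950, 975, 1000, 1025, 1050, 1075], "percent_above": [95, 76, 55, 28, 8, 5]}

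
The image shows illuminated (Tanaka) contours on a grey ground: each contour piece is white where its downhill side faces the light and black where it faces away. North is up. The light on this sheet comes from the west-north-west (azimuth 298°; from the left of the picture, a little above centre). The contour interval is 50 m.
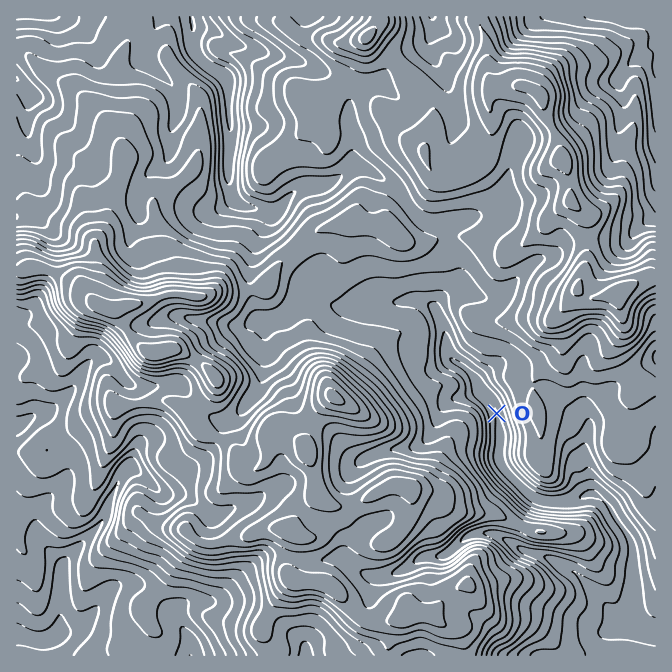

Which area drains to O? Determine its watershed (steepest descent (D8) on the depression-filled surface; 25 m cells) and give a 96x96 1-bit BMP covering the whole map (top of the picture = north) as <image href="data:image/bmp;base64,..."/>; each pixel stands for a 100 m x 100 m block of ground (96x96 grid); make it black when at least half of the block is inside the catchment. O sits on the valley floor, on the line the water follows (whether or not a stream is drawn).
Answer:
<image width="96" height="96" href="data:image/bmp;base64,Qk2+BAAAAAAAAD4AAAAoAAAAYAAAAGAAAAABAAEAAAAAAIAEAAATCwAAEwsAAAIAAAAAAAAA////AAAAAAAAAAAAAAAAAAAAAAAAAAAAAAAAAAAAAAAAAAAAAAAAAAAAAAAAAAAAAAAAAAAAAAAAAAAAAAAAAAAAAAAAAAAAAAAAAAAAAAAAAAAAAAAAAAAAAAAAAAAAAAAAAAAAAAAAAAAAAAAAAAAAAAAAAAAAAAAAAAAAAAAAAAAAAAAAAAAAAAAAAAAAAAAAAAAAAAAAAAAAAAAAAAAAAAAAAAAAAAAAAAAAAAAAAAAAAAAAAAAAAAAAAAAAAAAAAAAAAAAAAAAAAAAAAAAAAAAAAAAAAAAAAAAAAAAAAAAAAAAAAAAAAAAAAAAAAAAAAAAAAAAAAAAAAAAAAAAAAAAAAAAAAAAAAAAAAAAAAAAAAADAAAAAAAAAAAAAAAPwAAAAAAAAAAAAAAf8AAAAAAAAAAAAAAf/8AAAAAAAAAAAAAf/+AAAAAAAAAAAAAf//AAAAAAAAAAAOA///gAAAAAAAAAAfA///gAAAAAAAAAAfA///wAAAAAAAAAA/B///4AAAAAAAAAB/D///8AAAAAAAAAP/P///+AAAAAAAAAf//////AAAAAAAAA///////gAAAAAAAA////////8AAAAAAAf///////8AAAAAAAP///////8AAAAAAAH///////8AAAAAAAD///////8AAAAAAAD///////8AAAAAAAH///////+AAAAAAAP////////AAAAAAAf////////gAAAAAh/////////wAAAAB//////////wAAAAD//////////wAAAAH//////////wAAAAP//////////wAAAAP//////////gAAAAf//////////wAAAAP//////////4AAAAAf/////////4AAAAAAH////////8AAAAAAAB///////8AAAAAAAA///////+AAAAAAAAf//////+AAAAAAAAf//////+AAAAAAAAP///////AAAAAAAAH///////AAAAAAAAD////8P/AAAAAAAAB//wfgH/AAAAAAAAAf/gAAD/AAAAAAAAAH8AAAB/AAAAAAAAAAAAAAA/AAAAAAAAAAAAAAAeAAAAAAAAAAAAAAAMAAAAAAAAAAAAAAAAAAAAAAAAAAAAAAAAAAAAAAAAAAAAAAAAAAAAAAAAAAAAAAAAAAAAAAAAAAAAAAAAAAAAAAAAAAAAAAAAAAAAAAAAAAAAAAAAAAAAAAAAAAAAAAAAAAAAAAAAAAAAAAAAAAAAAAAAAAAAAAAAAAAAAAAAAAAAAAAAAAAAAAAAAAAAAAAAAAAAAAAAAAAAAAAAAAAAAAAAAAAAAAAAAAAAAAAAAAAAAAAAAAAAAAAAAAAAAAAAAAAAAAAAAAAAAAAAAAAAAAAAAAAAAAAAAAAAAAAAAAAAAAAAAAAAAAAAAAAAAAAAAAAAAAAAAAAAAAAAAAAAAAAAAAAAAAAAAAAAAAAAAAAAAAAAAAAAAAAAAAAAAAAAAAAAAAAAAAAAAAAAAAAAAAAAAAAAAAAAAAAAAAAAAAAAAAAAAAAAAAAAAAAAAAAAAA="/>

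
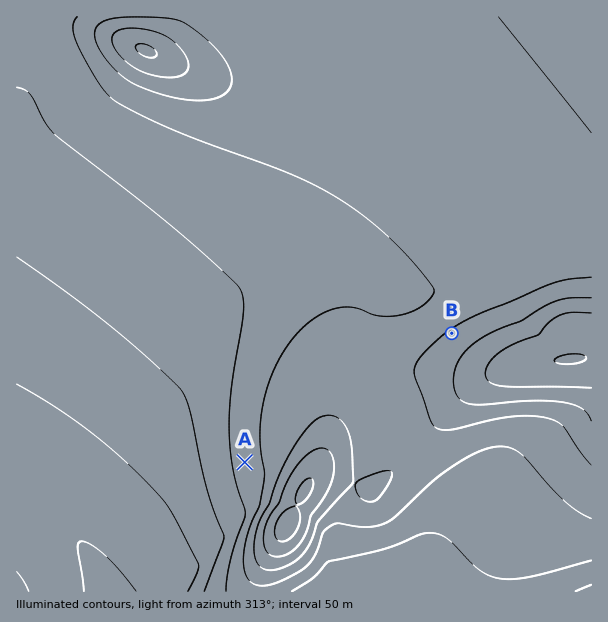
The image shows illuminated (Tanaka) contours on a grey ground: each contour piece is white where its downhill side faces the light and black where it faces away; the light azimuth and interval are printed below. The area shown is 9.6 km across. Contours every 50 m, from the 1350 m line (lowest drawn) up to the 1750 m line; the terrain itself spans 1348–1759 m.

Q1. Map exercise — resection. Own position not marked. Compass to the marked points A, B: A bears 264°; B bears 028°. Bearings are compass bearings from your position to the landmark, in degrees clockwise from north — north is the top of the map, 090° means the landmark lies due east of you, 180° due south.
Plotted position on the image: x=391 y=447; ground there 1510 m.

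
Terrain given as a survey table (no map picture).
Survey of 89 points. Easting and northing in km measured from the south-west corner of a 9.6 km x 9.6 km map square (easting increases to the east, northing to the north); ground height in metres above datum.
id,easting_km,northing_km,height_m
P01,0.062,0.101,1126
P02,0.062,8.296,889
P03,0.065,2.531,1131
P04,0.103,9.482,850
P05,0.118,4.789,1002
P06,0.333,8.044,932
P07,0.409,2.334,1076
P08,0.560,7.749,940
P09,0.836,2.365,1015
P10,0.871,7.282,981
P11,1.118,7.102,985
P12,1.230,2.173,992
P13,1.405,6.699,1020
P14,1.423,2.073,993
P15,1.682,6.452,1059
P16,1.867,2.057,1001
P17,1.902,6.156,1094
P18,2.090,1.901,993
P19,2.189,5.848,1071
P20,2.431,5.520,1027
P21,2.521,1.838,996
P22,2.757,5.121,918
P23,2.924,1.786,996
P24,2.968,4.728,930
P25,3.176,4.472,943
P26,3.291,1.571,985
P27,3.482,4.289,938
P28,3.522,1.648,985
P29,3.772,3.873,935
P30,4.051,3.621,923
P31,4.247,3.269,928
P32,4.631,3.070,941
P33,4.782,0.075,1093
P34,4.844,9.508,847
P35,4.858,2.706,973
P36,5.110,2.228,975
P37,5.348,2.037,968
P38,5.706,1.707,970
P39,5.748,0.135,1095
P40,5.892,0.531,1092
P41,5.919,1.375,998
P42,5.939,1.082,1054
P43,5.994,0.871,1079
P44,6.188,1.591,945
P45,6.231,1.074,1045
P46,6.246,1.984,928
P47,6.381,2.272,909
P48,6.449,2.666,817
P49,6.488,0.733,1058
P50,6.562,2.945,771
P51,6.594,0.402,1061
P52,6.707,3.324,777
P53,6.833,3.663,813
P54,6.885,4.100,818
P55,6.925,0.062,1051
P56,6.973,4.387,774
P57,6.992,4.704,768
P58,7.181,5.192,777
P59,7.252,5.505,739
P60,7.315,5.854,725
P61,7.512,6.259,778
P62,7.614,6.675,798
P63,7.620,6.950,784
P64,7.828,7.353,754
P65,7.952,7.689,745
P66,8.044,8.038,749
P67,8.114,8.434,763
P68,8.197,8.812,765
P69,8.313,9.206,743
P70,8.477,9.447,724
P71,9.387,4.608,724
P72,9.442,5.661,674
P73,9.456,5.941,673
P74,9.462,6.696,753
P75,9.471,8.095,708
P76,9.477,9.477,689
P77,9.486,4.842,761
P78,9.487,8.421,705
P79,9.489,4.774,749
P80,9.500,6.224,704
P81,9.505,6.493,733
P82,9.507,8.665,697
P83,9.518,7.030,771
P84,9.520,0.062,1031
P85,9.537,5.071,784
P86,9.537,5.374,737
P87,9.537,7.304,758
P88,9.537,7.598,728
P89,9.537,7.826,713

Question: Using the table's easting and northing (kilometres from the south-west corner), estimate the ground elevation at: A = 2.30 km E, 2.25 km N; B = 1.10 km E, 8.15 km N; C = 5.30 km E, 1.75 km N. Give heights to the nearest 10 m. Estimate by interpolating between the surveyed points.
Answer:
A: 1010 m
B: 870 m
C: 980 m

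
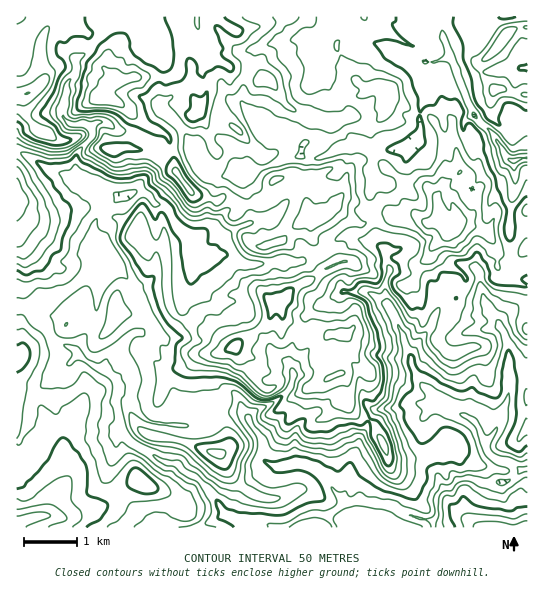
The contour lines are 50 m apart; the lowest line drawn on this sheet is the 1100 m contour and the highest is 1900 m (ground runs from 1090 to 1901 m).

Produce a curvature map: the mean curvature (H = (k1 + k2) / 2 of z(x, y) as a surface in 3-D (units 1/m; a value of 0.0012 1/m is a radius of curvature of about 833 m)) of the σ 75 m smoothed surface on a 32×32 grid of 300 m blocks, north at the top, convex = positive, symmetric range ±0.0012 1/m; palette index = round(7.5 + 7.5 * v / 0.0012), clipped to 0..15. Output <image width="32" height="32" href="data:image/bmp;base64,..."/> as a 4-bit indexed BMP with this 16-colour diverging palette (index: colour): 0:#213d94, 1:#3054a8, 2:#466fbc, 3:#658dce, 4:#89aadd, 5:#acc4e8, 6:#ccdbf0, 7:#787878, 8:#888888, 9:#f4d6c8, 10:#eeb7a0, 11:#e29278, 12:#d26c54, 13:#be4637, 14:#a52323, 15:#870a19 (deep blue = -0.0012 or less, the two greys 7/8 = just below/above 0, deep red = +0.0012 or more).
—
<image width="32" height="32" href="data:image/bmp;base64,Qk12AgAAAAAAAHYAAAAoAAAAIAAAACAAAAABAAQAAAAAAAACAAATCwAAEwsAABAAAAAAAAAAlD0hAKhUMAC8b0YAzo1lAN2qiQDoxKwA8NvMAHh4eACIiIgAyNb0AKC37gB4kuIAVGzSADdGvgAjI6UAGQqHAKqYd2ZEhlRDQ2SqukQpzLxYh4mFaLwnndh6NCB8TIZYV5lmm/yjObiMxXh5qRRyG2eKlH+VAr1EVkV2b4d2a5F3iYZoAU39YmJHUo9omrM5aIl2M//JfqDEumD8Ra2RzliKhx5DRWoJqMt56DWYOStpaqdGuGd2AohG6SJGVFc7hXe7KJh3cW956JTXZUhrW4VWpVd5hkXJoIzW+GN6TCm4dVSHhq3bqFSXanUHvnopujSbSXR2n6SXeZuaF+fvKZKca5VHiYaKp6vPgki3VR9Ii2fIXXlnKbY1b1DKW3NodEeWw31WiH7bRSMD6Vxid2eGdnVsV2e4e/dG1sZXmMmZeGcqjFZlEBJN/5KddAiYqJZUfItXdO+3dXZEJ6tKe5qXVZ56JFSXmKVHSGisnReamXd+c3dNVVnMpquqyrd72XiGNRLf65tmiNVnZMl2WLZkQ0BY91VKyJfFVYymfHagEkfGT6J1RWqLuHtEi6lHBLSf/bpD1YyDYjZlVYtpBn//LEWNNmnEZVlmdmSJspt3MABdk55NNWnMyaqHnAeXpyf/6CWNZEW5dXd8lHoeOK9wq4doaHhr01Z5n1SVbutKwaqtmJhtbZdmmXd2spZFeWJMdFZ5pkhnZ4d1V3SuhnpohpdmmoeFRViWaJhXdfV3inZneIpqipmXWYeIWoVp"/>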